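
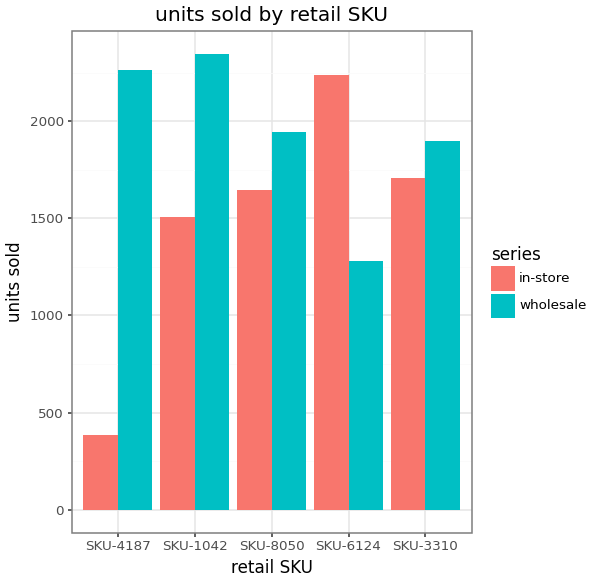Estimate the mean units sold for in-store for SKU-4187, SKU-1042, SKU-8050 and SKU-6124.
(400 + 1600 + 1600 + 2200) / 4 ≈ 1450.

≈ 1450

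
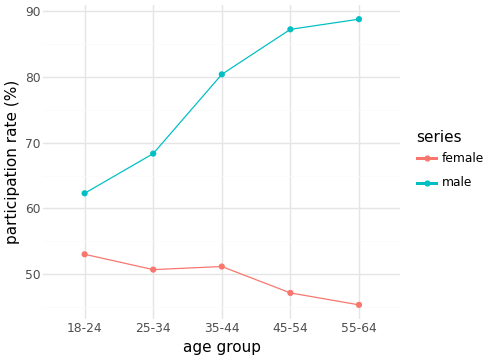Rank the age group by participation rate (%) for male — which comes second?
45-54

Top 3 for male: 55-64 ≈ 90, 45-54 ≈ 85, 35-44 ≈ 80.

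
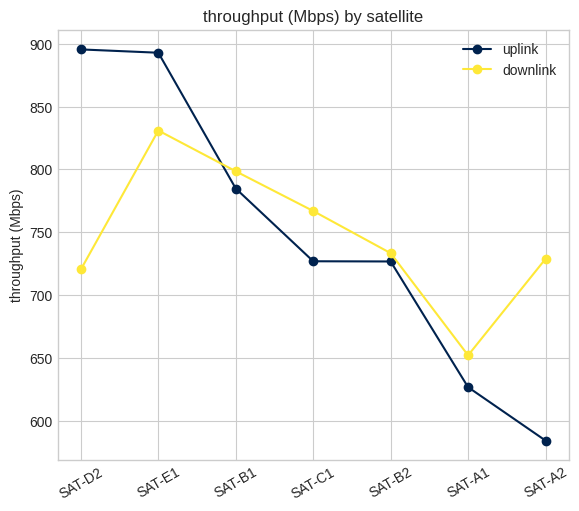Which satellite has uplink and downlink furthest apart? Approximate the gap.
SAT-D2: uplink ≈ 900, downlink ≈ 700 → gap ≈ 200. Next-largest (SAT-A2) is only ≈ 150.

SAT-D2, ≈ 200 Mbps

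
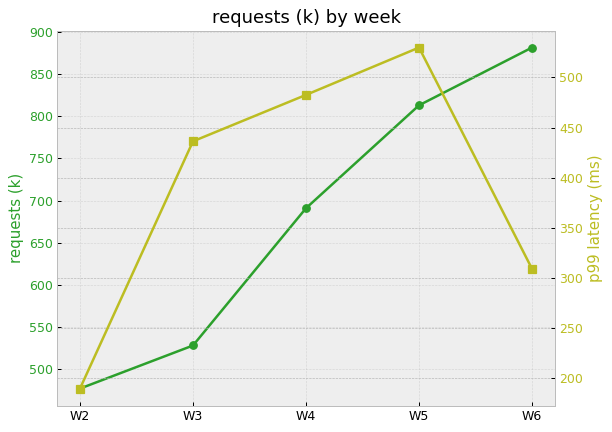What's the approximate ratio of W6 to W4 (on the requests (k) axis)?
≈ 1.29×

W6 ≈ 900, W4 ≈ 700; 900/700 ≈ 1.29.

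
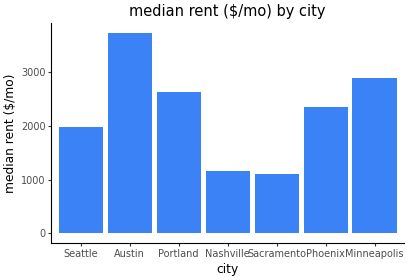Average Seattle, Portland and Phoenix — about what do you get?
(2000 + 2500 + 2500) / 3 ≈ 2333.

≈ 2333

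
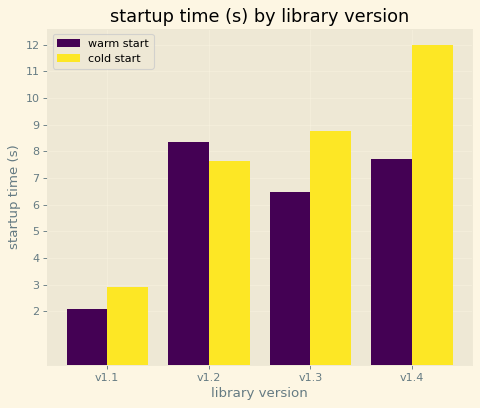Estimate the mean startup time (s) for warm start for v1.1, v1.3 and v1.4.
≈ 5

(2 + 6 + 8) / 3 ≈ 5.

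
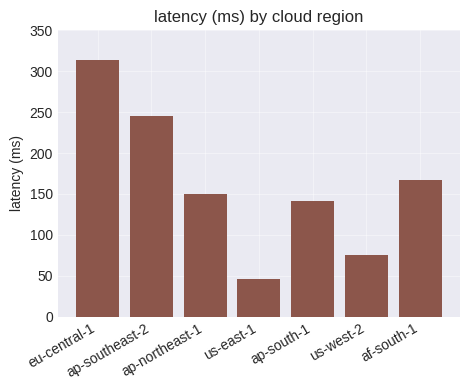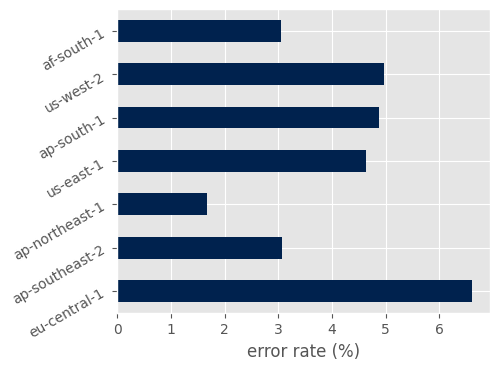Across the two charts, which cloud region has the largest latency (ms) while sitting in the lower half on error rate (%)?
ap-southeast-2

Chart 2 median error rate (%) ≈ 5; below-median cloud regions: ap-southeast-2, ap-northeast-1, af-south-1. Among those, ap-southeast-2 has the highest latency (ms) (≈ 250).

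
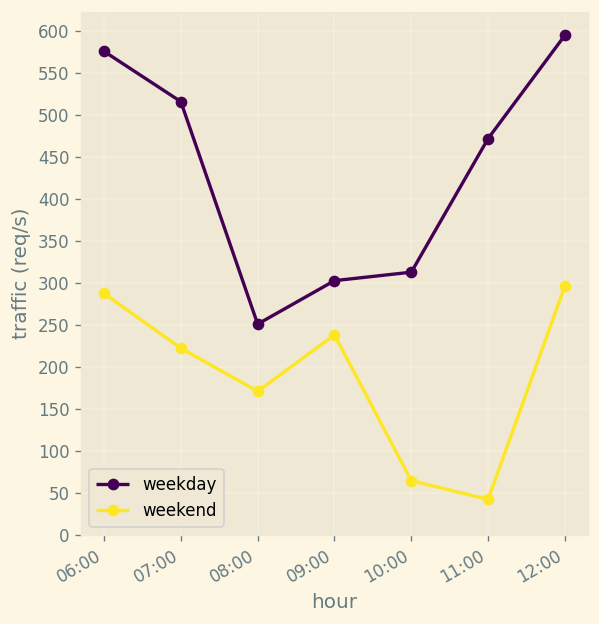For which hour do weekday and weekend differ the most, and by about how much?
11:00, ≈ 400 req/s

11:00: weekday ≈ 450, weekend ≈ 50 → gap ≈ 400. Next-largest (12:00) is only ≈ 300.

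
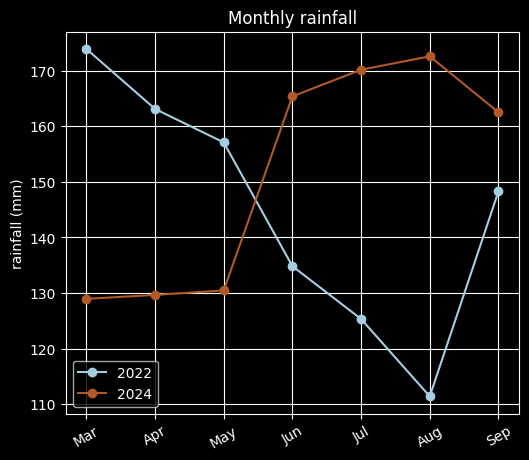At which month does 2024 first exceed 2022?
Jun

May: 2024 ≈ 130 vs 2022 ≈ 160 (not yet); Jun: 2024 ≈ 170 vs 2022 ≈ 130 (first crossover).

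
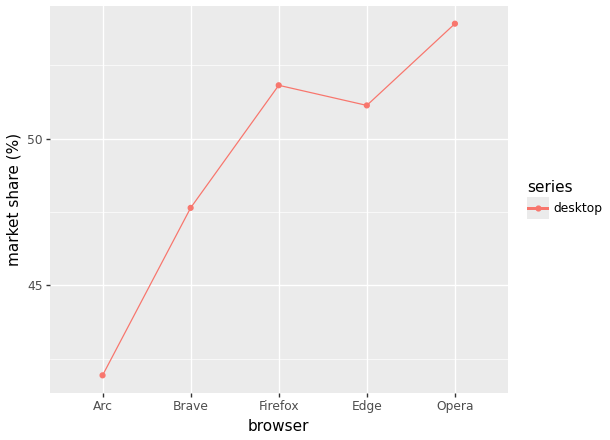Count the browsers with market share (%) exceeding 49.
3

Above 49: Firefox, Edge, Opera.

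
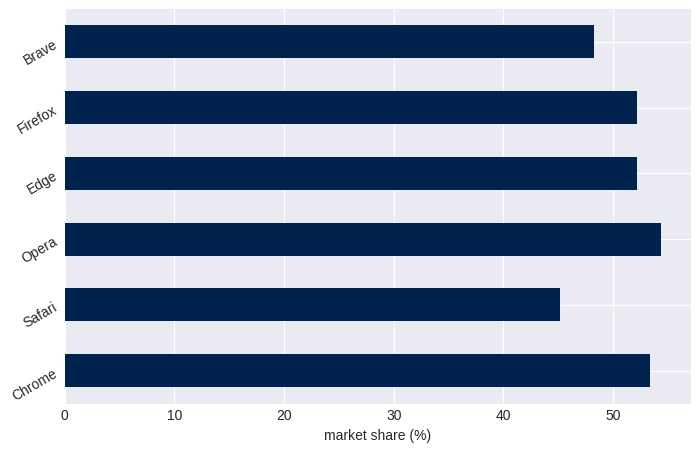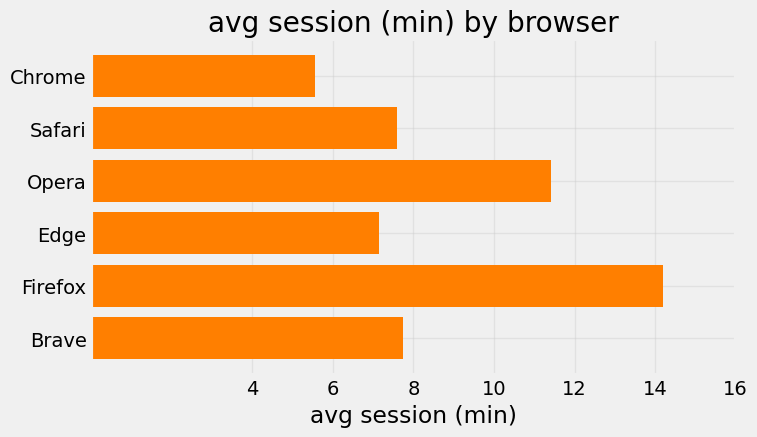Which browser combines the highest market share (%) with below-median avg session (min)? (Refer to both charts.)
Chrome

Chart 2 median avg session (min) ≈ 8; below-median browsers: Chrome, Safari, Edge. Among those, Chrome has the highest market share (%) (≈ 55).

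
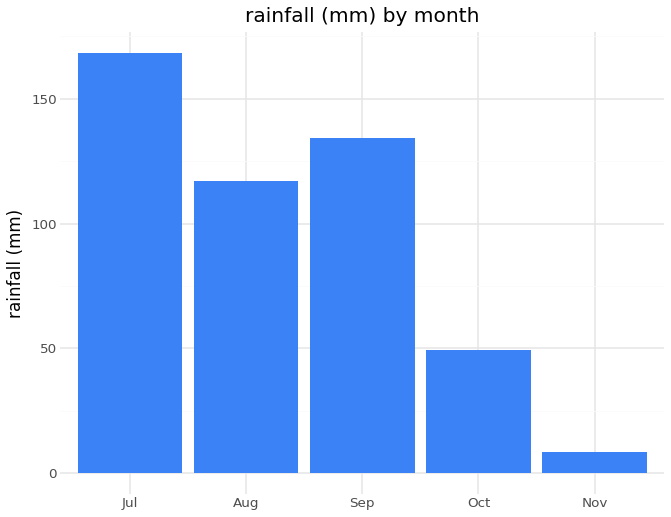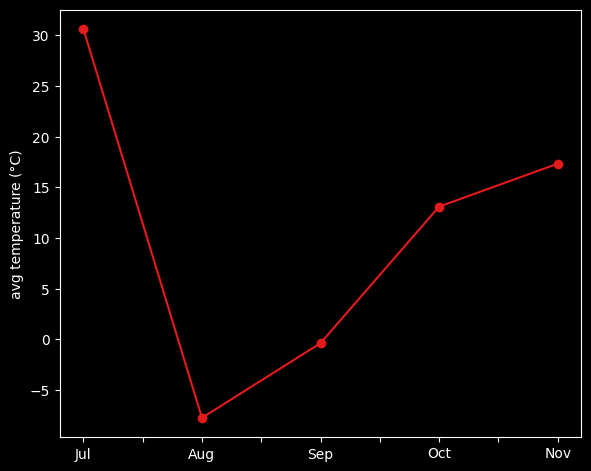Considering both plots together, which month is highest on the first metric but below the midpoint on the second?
Sep

Chart 2 median avg temperature (°C) ≈ 15; below-median months: Aug, Sep. Among those, Sep has the highest rainfall (mm) (≈ 140).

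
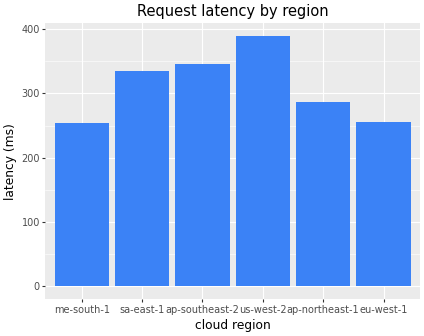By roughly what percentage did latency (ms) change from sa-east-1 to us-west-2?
sa-east-1 ≈ 350, us-west-2 ≈ 400; (400 − 350) / 350 ≈ +14.3%.

≈ +14.3%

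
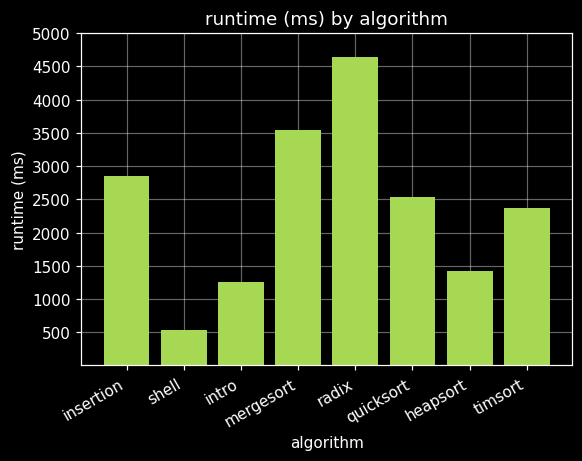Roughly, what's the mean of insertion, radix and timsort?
≈ 3333

(3000 + 4500 + 2500) / 3 ≈ 3333.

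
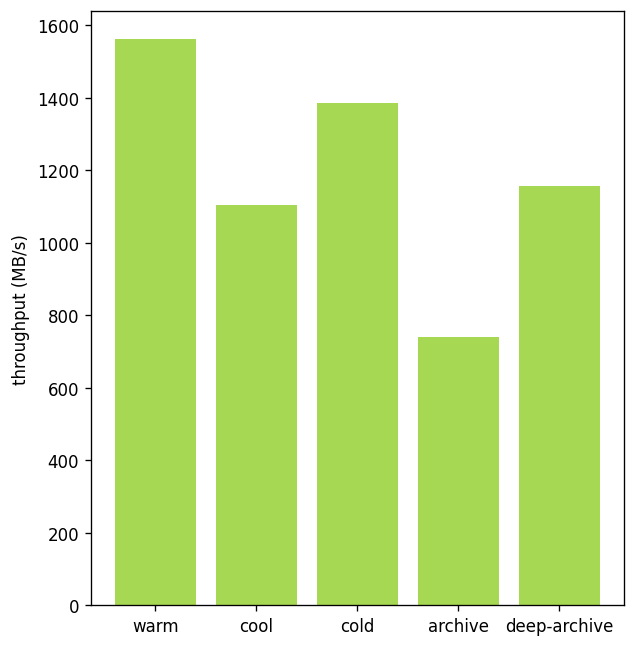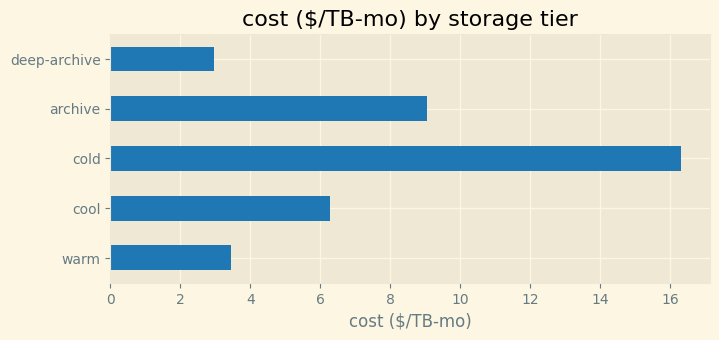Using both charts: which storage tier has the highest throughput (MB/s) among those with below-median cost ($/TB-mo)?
warm

Chart 2 median cost ($/TB-mo) ≈ 6; below-median storage tiers: warm, deep-archive. Among those, warm has the highest throughput (MB/s) (≈ 1600).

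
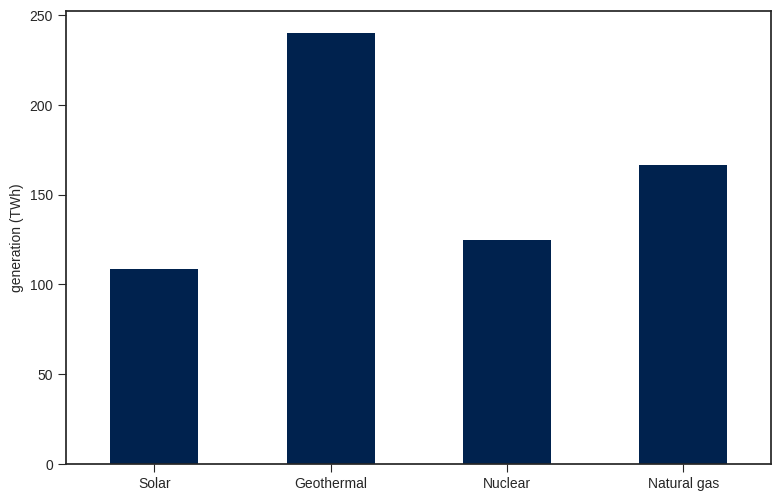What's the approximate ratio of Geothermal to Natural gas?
Geothermal ≈ 250, Natural gas ≈ 175; 250/175 ≈ 1.43.

≈ 1.43×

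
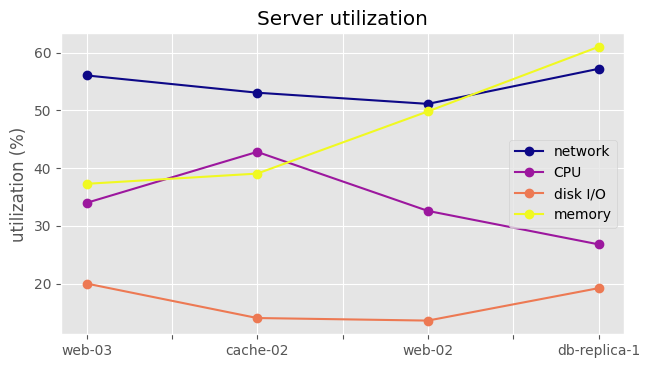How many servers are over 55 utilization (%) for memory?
1

Above 55: db-replica-1.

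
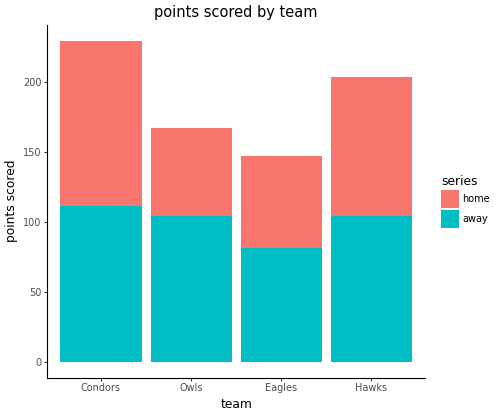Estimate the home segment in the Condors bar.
home top ≈ 220, bottom ≈ 120; segment ≈ 100.

≈ 100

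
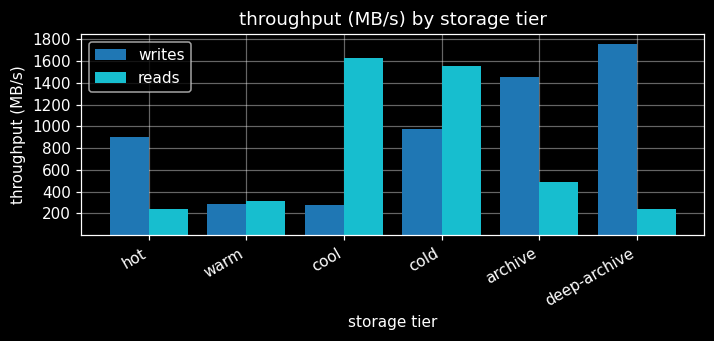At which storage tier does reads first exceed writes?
warm

hot: reads ≈ 200 vs writes ≈ 800 (not yet); warm: reads ≈ 400 vs writes ≈ 200 (first crossover).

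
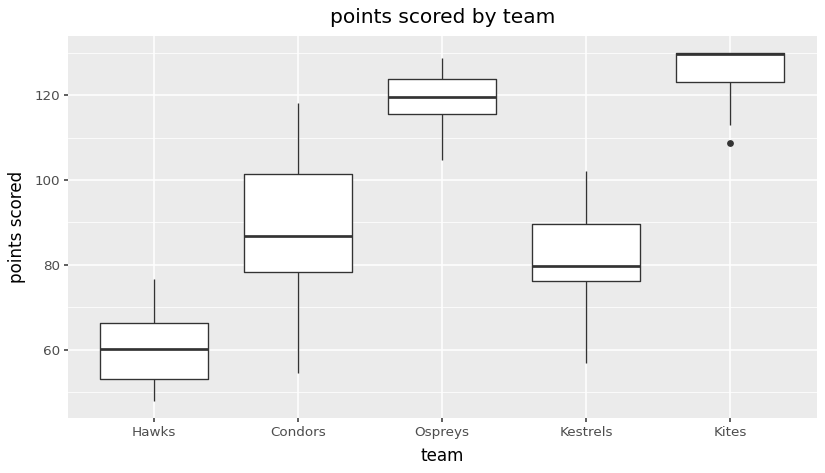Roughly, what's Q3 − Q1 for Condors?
≈ 20

Q3 ≈ 100, Q1 ≈ 80; IQR ≈ 20.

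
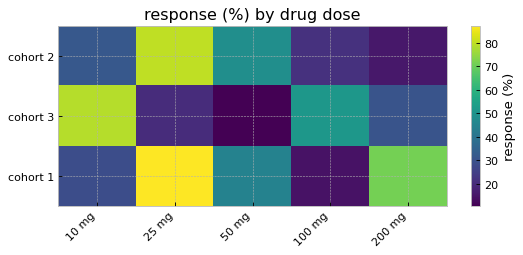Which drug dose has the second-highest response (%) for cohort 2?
Top 3 for cohort 2: 25 mg ≈ 80, 50 mg ≈ 50, 10 mg ≈ 30.

50 mg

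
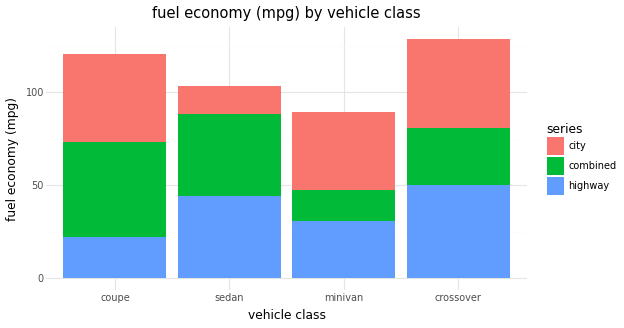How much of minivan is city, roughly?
≈ 40

city top ≈ 80, bottom ≈ 40; segment ≈ 40.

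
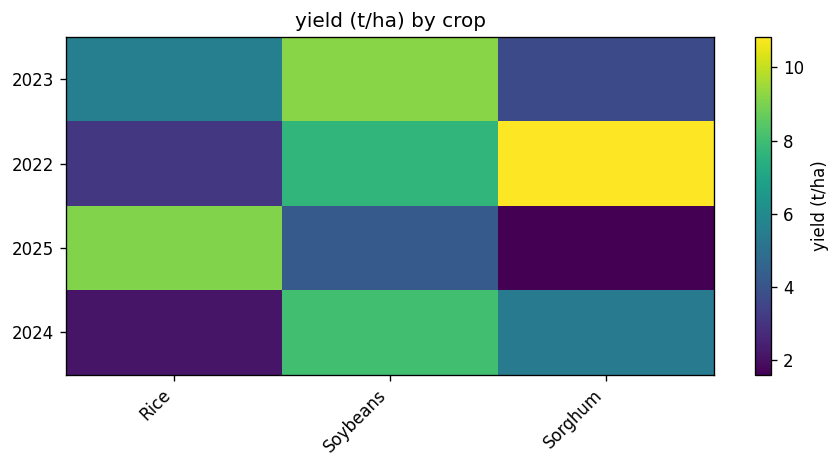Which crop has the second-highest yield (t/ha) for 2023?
Top 3 for 2023: Soybeans ≈ 9, Rice ≈ 6, Sorghum ≈ 4.

Rice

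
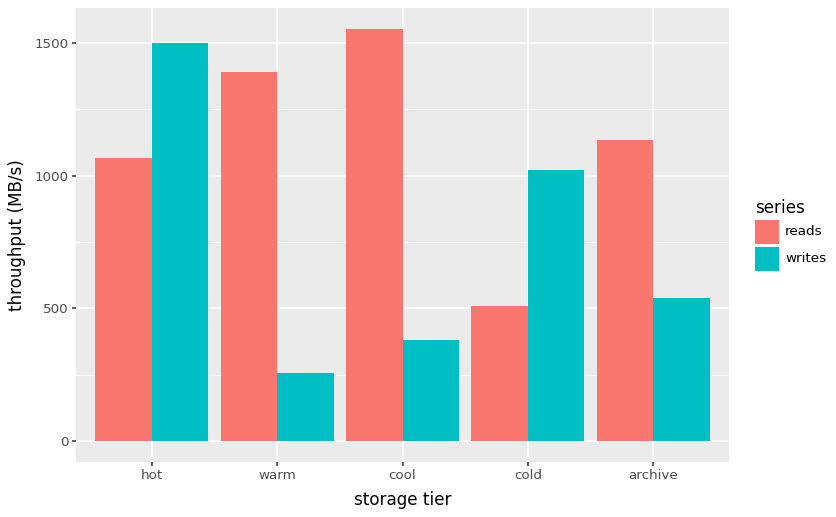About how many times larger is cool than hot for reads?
cool ≈ 1600, hot ≈ 1000; 1600/1000 ≈ 1.6.

≈ 1.6×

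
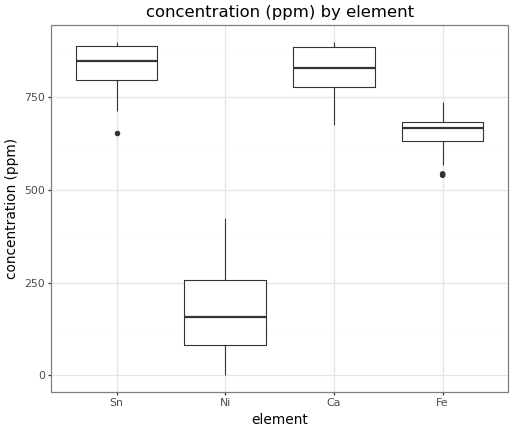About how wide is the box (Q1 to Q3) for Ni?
Q3 ≈ 300, Q1 ≈ 100; IQR ≈ 200.

≈ 200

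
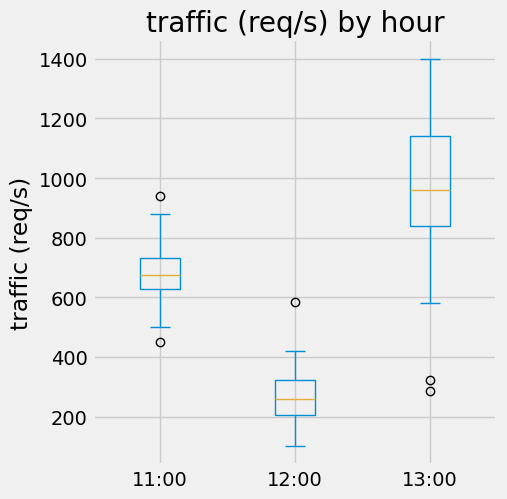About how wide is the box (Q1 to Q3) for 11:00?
≈ 100

Q3 ≈ 700, Q1 ≈ 600; IQR ≈ 100.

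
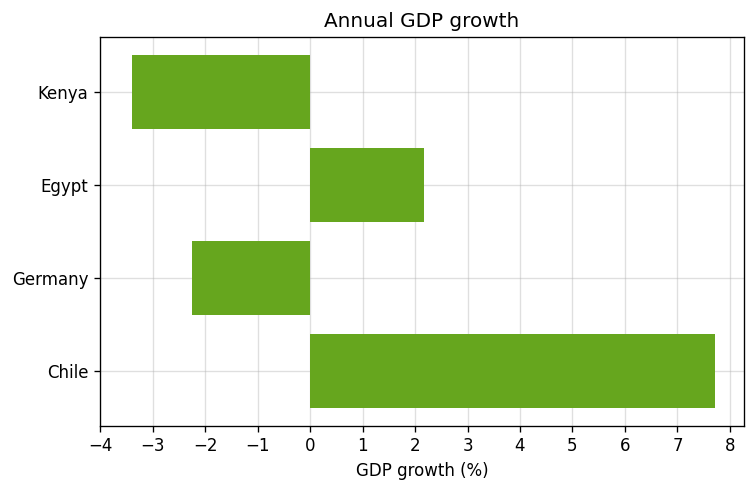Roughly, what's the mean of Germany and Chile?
(-2 + 8) / 2 ≈ 3.

≈ 3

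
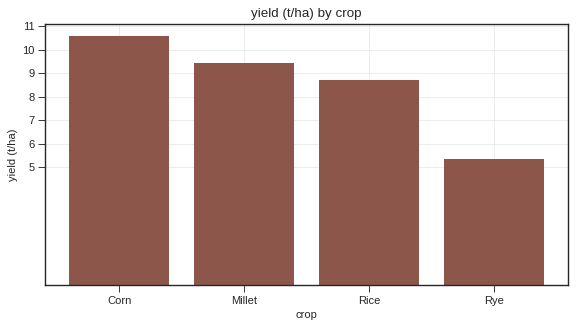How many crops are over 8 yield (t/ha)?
3

Above 8: Corn, Millet, Rice.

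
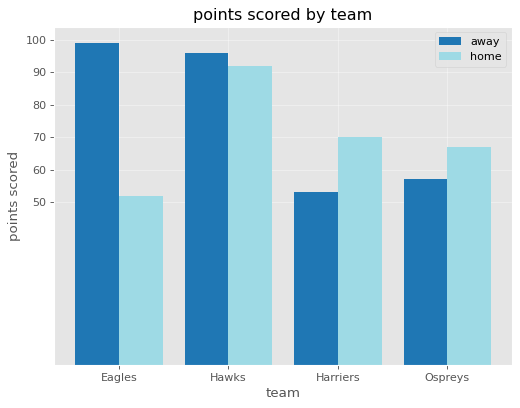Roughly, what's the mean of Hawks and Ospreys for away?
(100 + 60) / 2 ≈ 80.

≈ 80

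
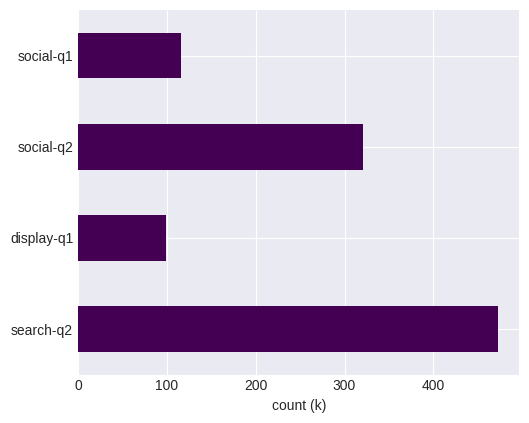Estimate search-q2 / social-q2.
≈ 1.5×

search-q2 ≈ 450, social-q2 ≈ 300; 450/300 ≈ 1.5.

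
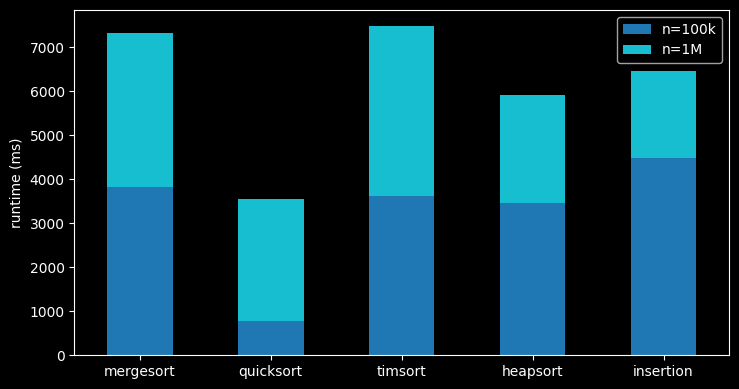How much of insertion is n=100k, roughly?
≈ 4000

n=100k top ≈ 4000, bottom ≈ 0; segment ≈ 4000.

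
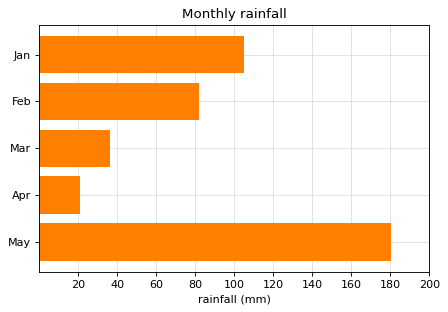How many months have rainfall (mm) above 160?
1

Above 160: May.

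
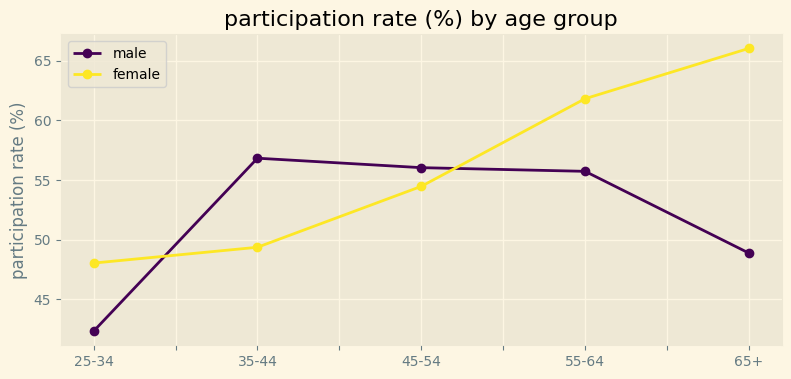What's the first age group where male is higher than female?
25-34: male ≈ 42 vs female ≈ 48 (not yet); 35-44: male ≈ 56 vs female ≈ 50 (first crossover).

35-44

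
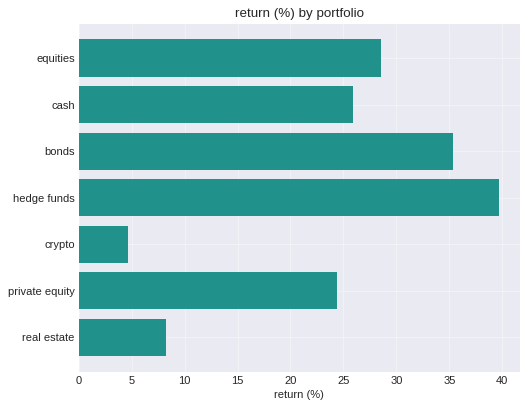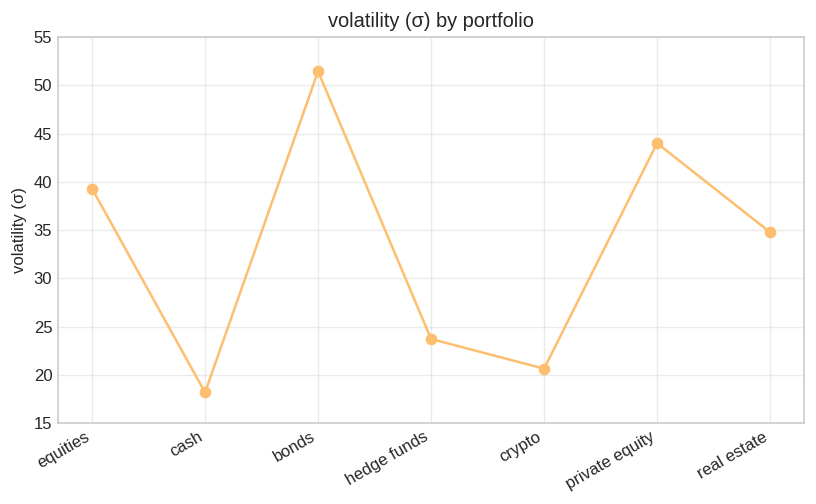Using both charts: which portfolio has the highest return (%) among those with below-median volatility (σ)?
hedge funds

Chart 2 median volatility (σ) ≈ 35; below-median portfolios: cash, hedge funds, crypto. Among those, hedge funds has the highest return (%) (≈ 40).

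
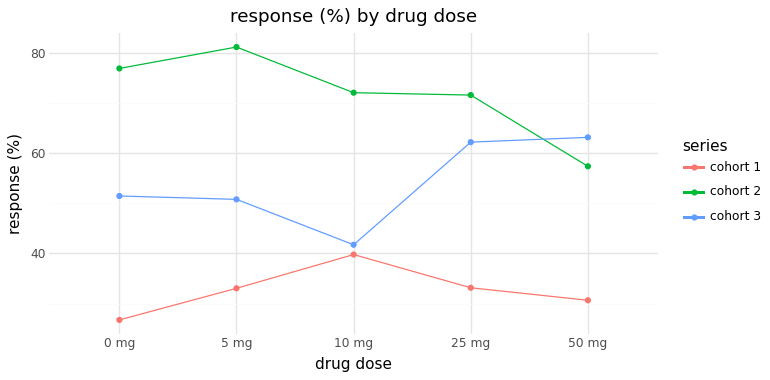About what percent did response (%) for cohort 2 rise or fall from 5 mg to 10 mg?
≈ -12.5%

5 mg ≈ 80, 10 mg ≈ 70; (70 − 80) / 80 ≈ -12.5%.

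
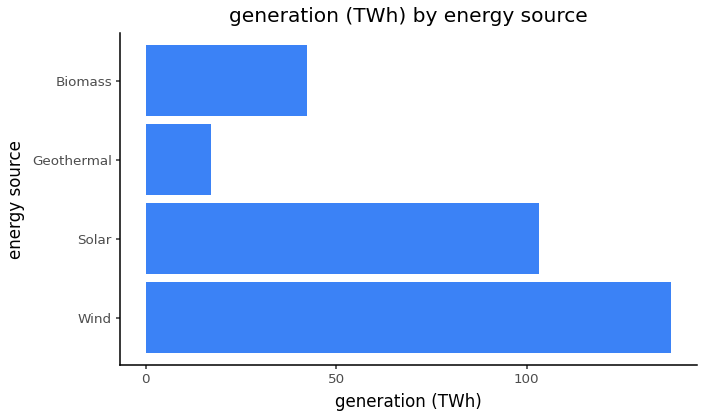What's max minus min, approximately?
≈ 120

Max Wind ≈ 140, min Geothermal ≈ 20; range ≈ 120.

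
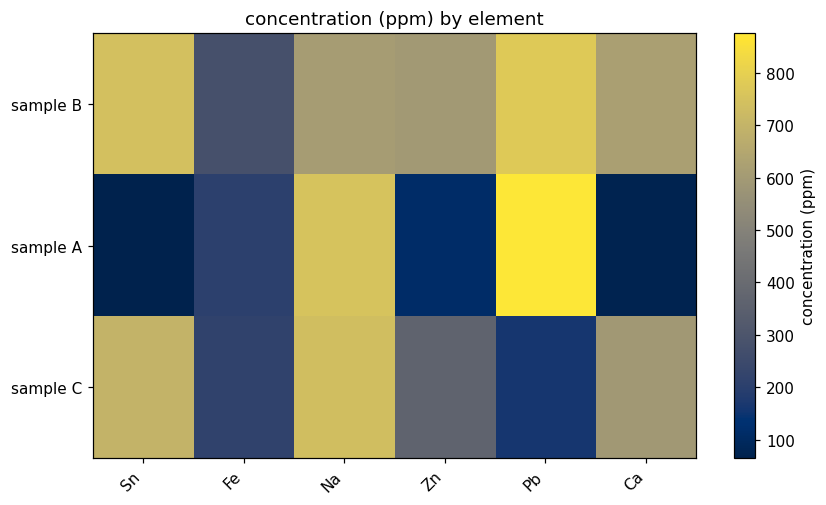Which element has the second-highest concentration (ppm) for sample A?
Na

Top 3 for sample A: Pb ≈ 900, Na ≈ 800, Fe ≈ 200.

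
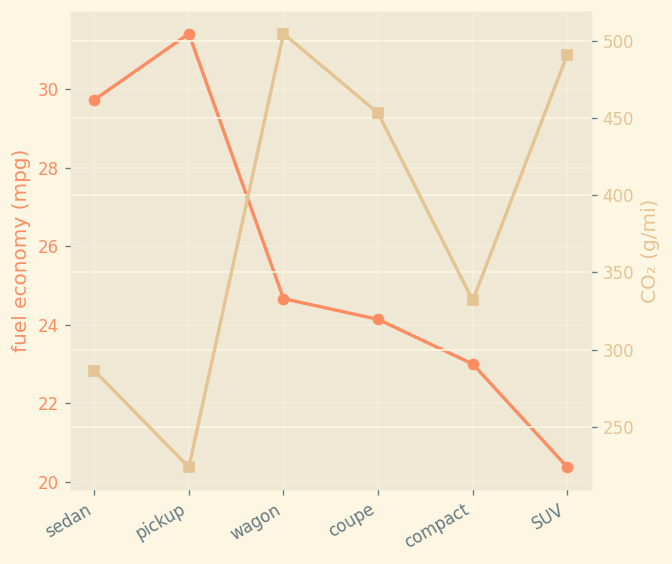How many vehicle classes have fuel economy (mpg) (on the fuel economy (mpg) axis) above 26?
Above 26: sedan, pickup.

2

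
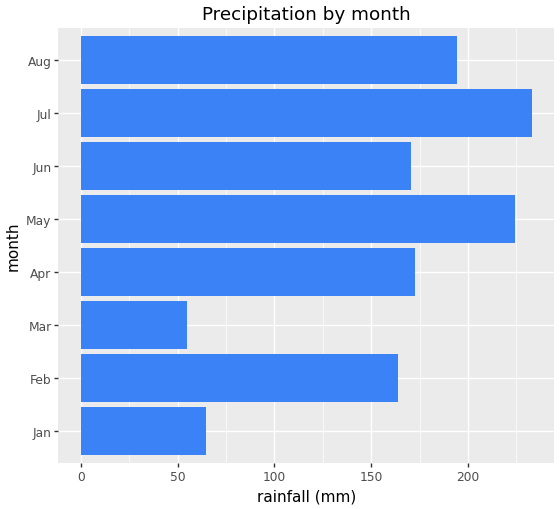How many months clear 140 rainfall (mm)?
6

Above 140: Feb, Apr, May, Jun, Jul, Aug.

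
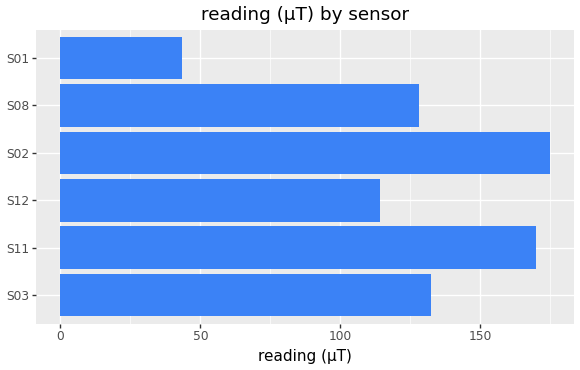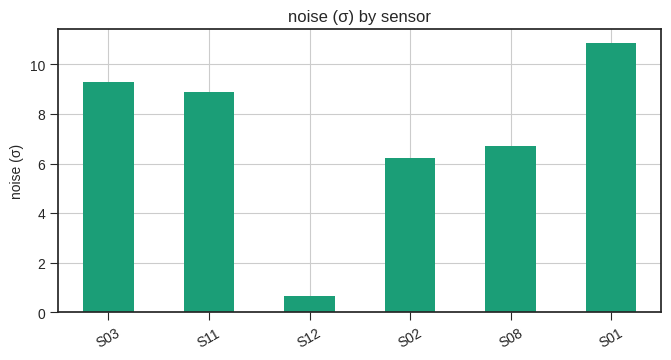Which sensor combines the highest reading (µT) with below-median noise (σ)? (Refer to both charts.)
Chart 2 median noise (σ) ≈ 8; below-median sensors: S12, S02, S08. Among those, S02 has the highest reading (µT) (≈ 180).

S02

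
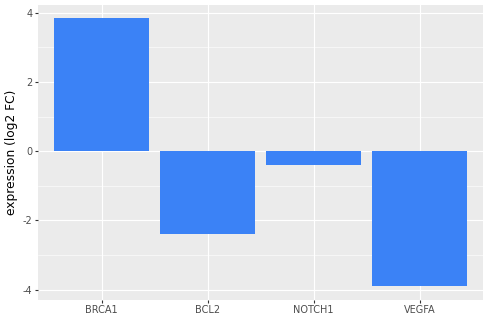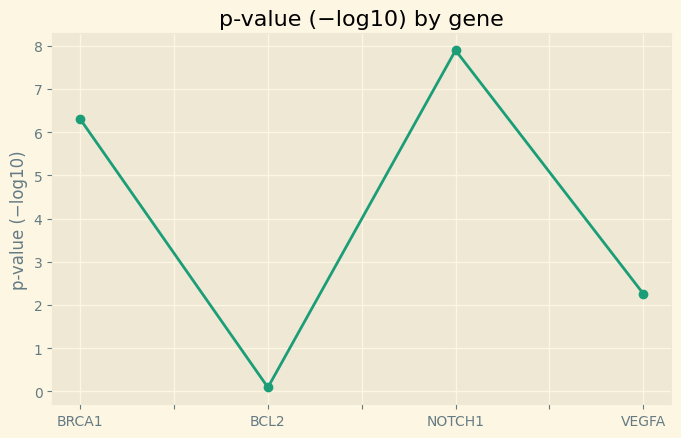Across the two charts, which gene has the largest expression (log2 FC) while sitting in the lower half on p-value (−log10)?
BCL2

Chart 2 median p-value (−log10) ≈ 4; below-median genes: BCL2, VEGFA. Among those, BCL2 has the highest expression (log2 FC) (≈ -2.5).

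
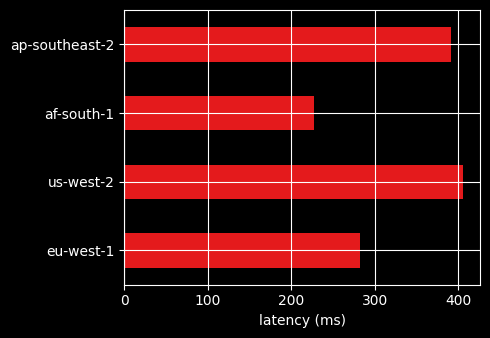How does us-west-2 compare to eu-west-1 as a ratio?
us-west-2 ≈ 400, eu-west-1 ≈ 300; 400/300 ≈ 1.33.

≈ 1.33×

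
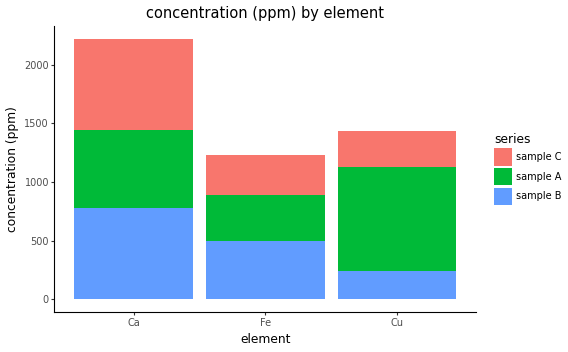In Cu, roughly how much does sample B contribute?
sample B top ≈ 200, bottom ≈ 0; segment ≈ 200.

≈ 200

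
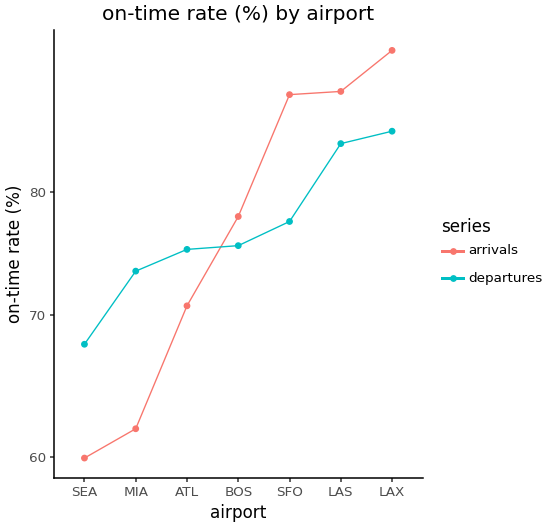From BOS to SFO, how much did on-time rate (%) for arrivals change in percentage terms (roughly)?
BOS ≈ 80, SFO ≈ 90; (90 − 80) / 80 ≈ +12.5%.

≈ +12.5%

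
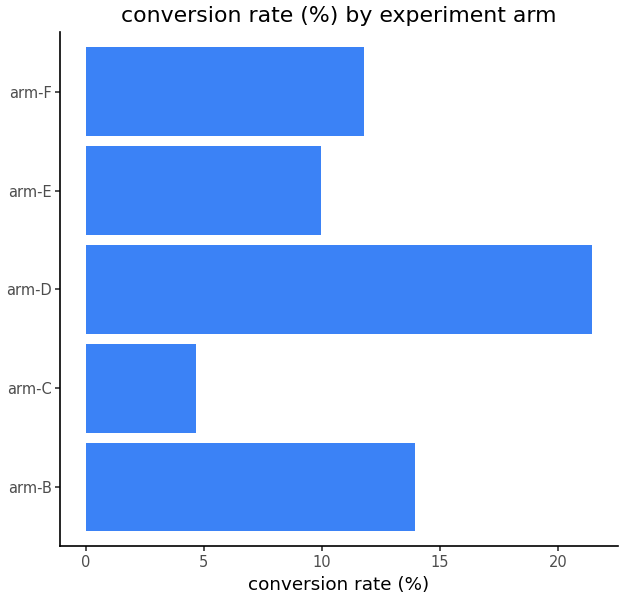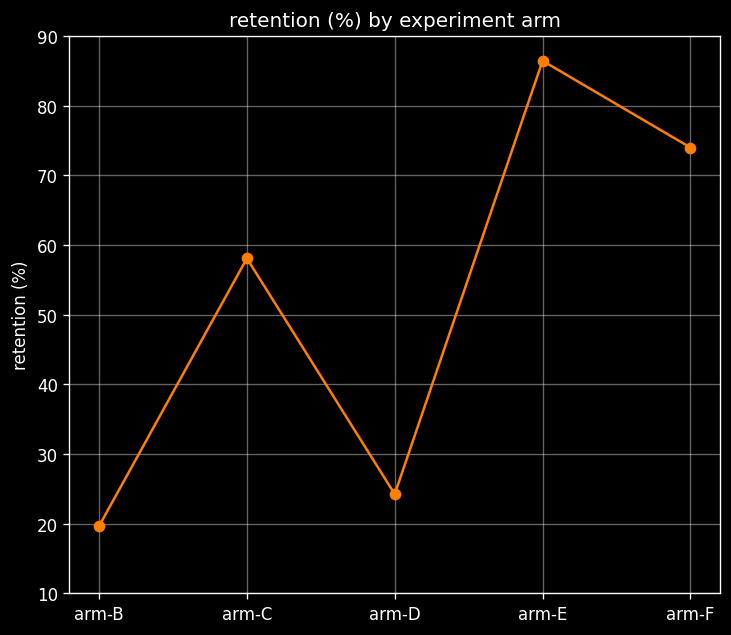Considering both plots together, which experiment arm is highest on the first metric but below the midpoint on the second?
Chart 2 median retention (%) ≈ 60; below-median experiment arms: arm-B, arm-D. Among those, arm-D has the highest conversion rate (%) (≈ 22).

arm-D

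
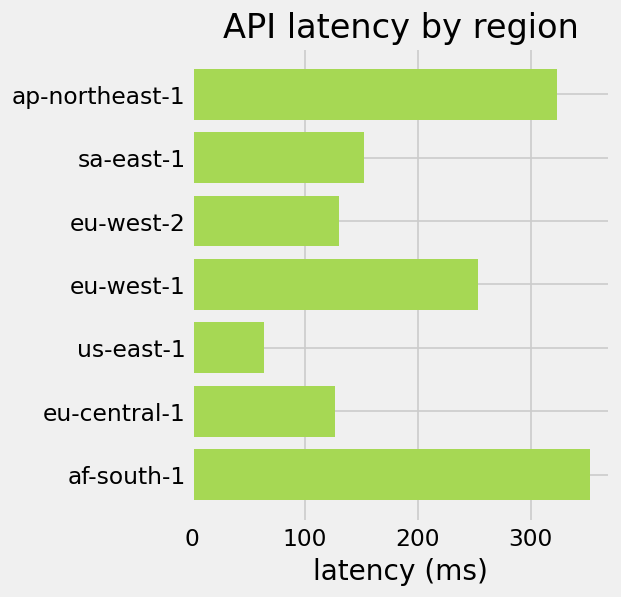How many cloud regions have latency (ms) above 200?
Above 200: ap-northeast-1, eu-west-1, af-south-1.

3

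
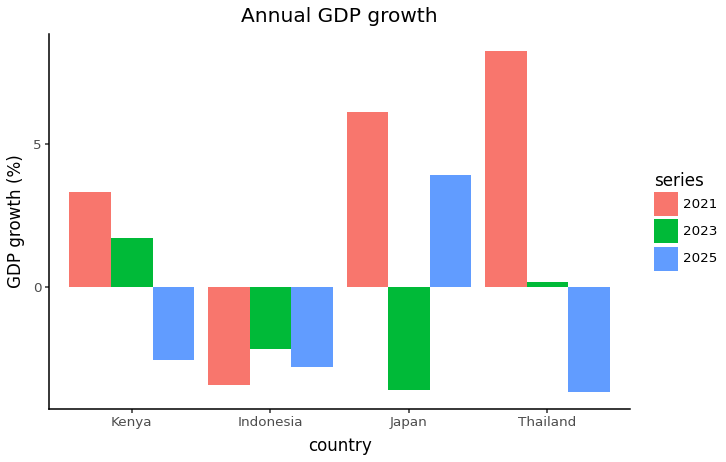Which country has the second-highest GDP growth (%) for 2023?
Thailand

Top 3 for 2023: Kenya ≈ 2, Thailand ≈ 0, Indonesia ≈ -2.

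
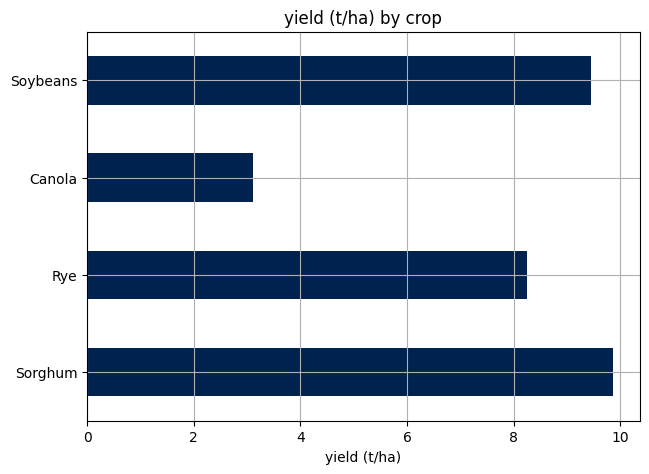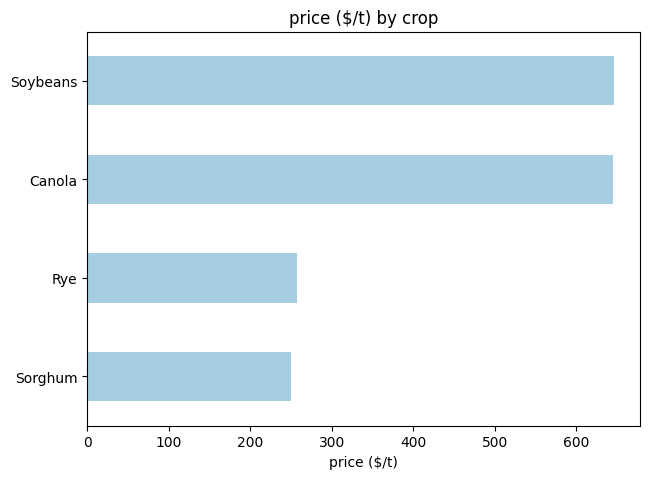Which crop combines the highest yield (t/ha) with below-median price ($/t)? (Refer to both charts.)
Sorghum

Chart 2 median price ($/t) ≈ 500; below-median crops: Sorghum, Rye. Among those, Sorghum has the highest yield (t/ha) (≈ 10).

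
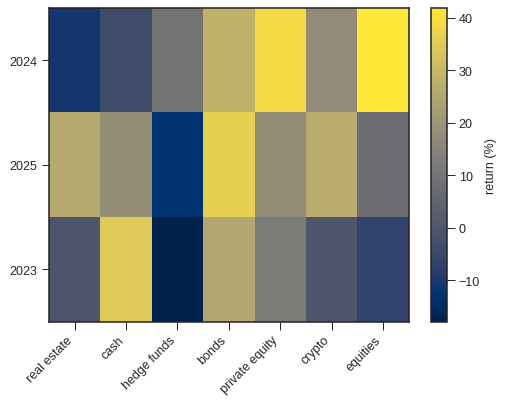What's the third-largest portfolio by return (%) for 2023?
private equity

Top 4 for 2023: cash ≈ 35, bonds ≈ 25, private equity ≈ 10, crypto ≈ 0.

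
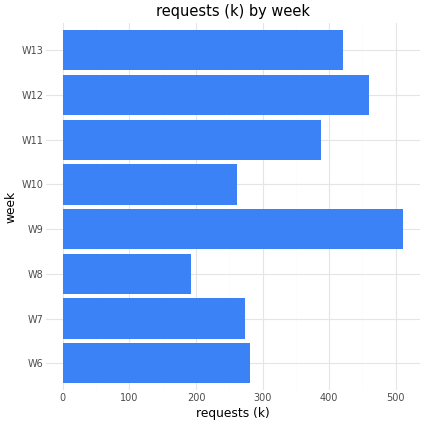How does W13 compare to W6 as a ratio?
≈ 1.33×

W13 ≈ 400, W6 ≈ 300; 400/300 ≈ 1.33.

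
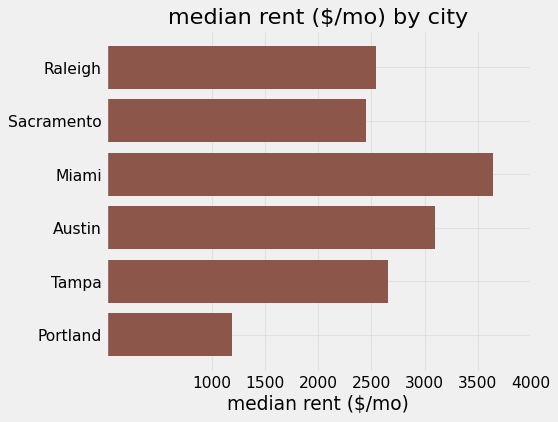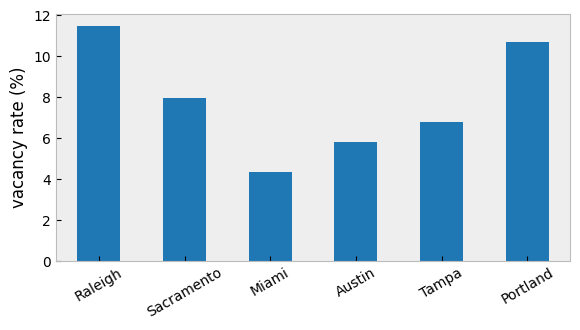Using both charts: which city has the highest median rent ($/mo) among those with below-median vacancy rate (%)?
Miami

Chart 2 median vacancy rate (%) ≈ 8; below-median cities: Miami, Austin, Tampa. Among those, Miami has the highest median rent ($/mo) (≈ 3500).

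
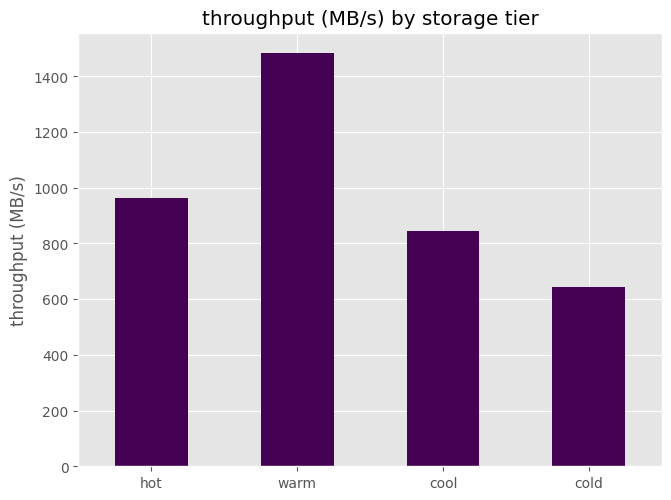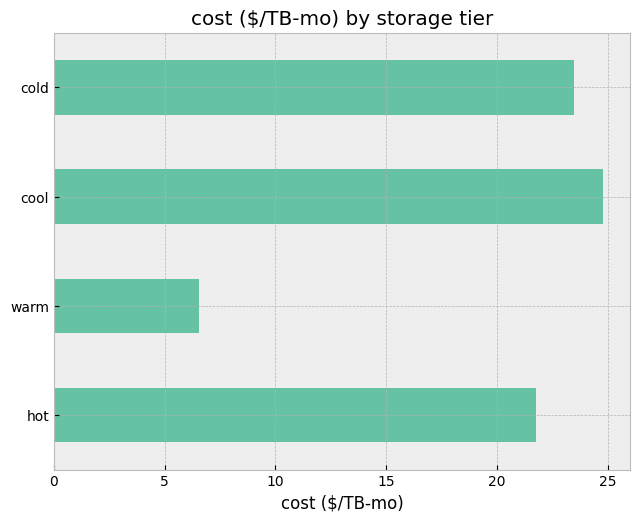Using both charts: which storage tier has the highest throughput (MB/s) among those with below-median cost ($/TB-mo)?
warm

Chart 2 median cost ($/TB-mo) ≈ 25; below-median storage tiers: hot, warm. Among those, warm has the highest throughput (MB/s) (≈ 1400).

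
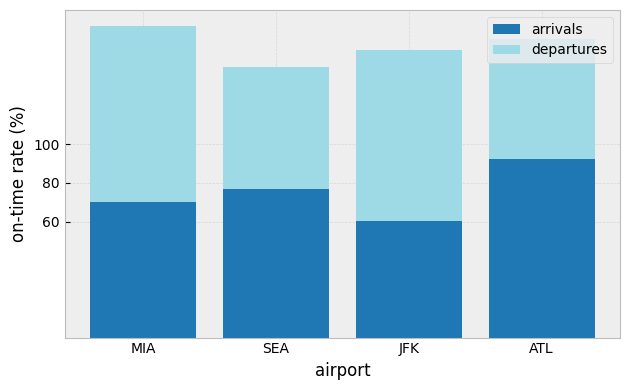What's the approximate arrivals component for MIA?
≈ 60

arrivals top ≈ 60, bottom ≈ 0; segment ≈ 60.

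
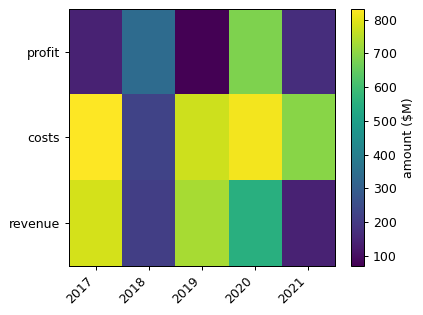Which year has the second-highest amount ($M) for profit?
2018

Top 3 for profit: 2020 ≈ 700, 2018 ≈ 300, 2021 ≈ 200.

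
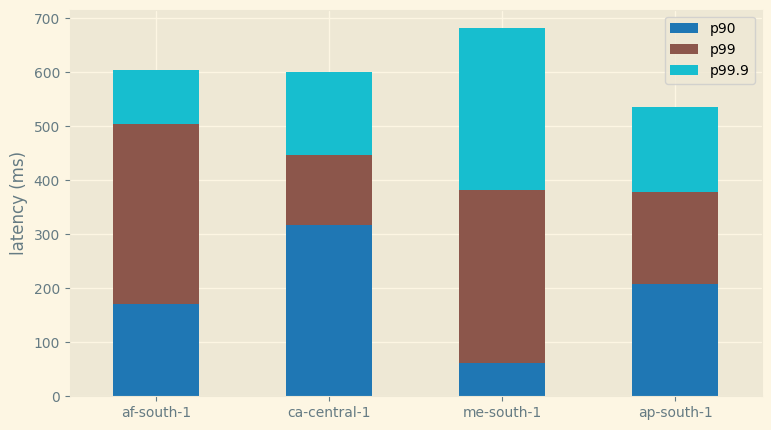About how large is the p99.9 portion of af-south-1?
≈ 100

p99.9 top ≈ 600, bottom ≈ 500; segment ≈ 100.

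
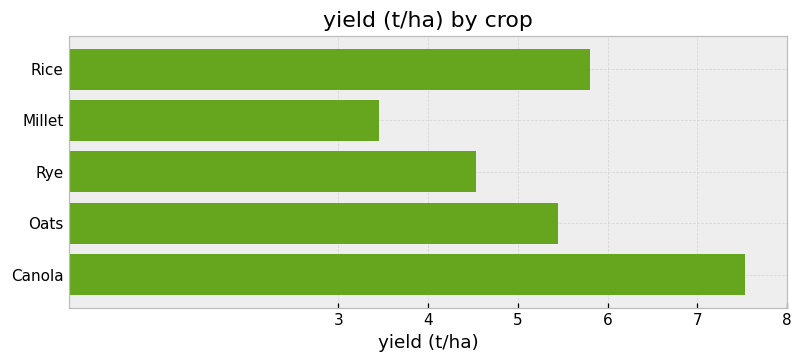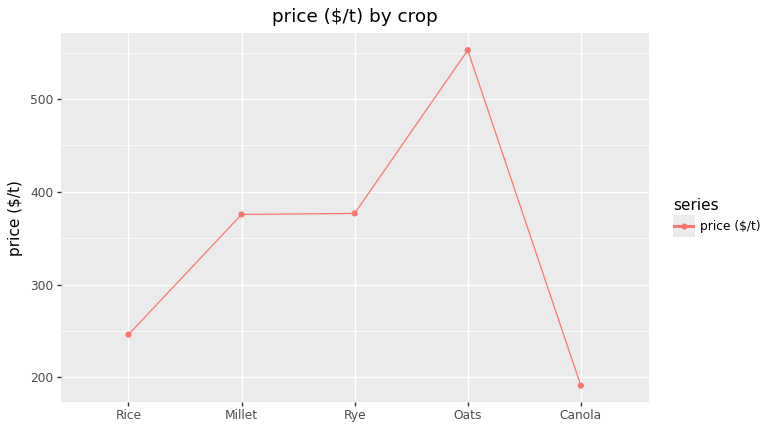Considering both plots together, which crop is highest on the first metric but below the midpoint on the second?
Chart 2 median price ($/t) ≈ 400; below-median crops: Rice, Canola. Among those, Canola has the highest yield (t/ha) (≈ 8).

Canola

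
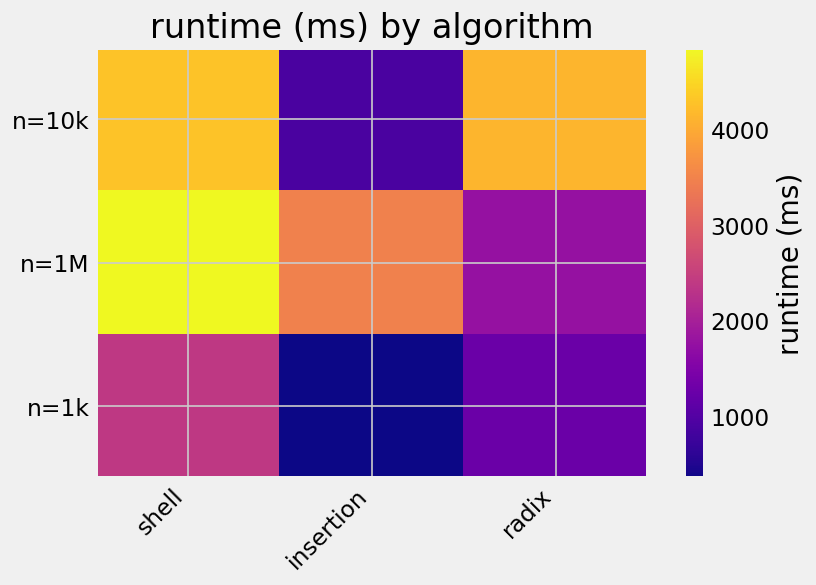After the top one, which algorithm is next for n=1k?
radix

Top 3 for n=1k: shell ≈ 2500, radix ≈ 1500, insertion ≈ 500.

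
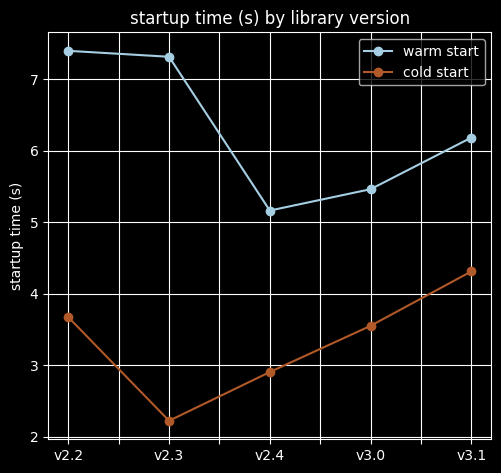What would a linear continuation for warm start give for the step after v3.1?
Last three: 5.0, 5.5, 6.0 → slope ≈ 0.5/step → next ≈ 6.5.

≈ 6.5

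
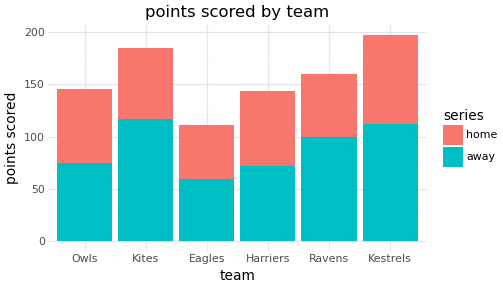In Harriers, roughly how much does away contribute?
away top ≈ 80, bottom ≈ 0; segment ≈ 80.

≈ 80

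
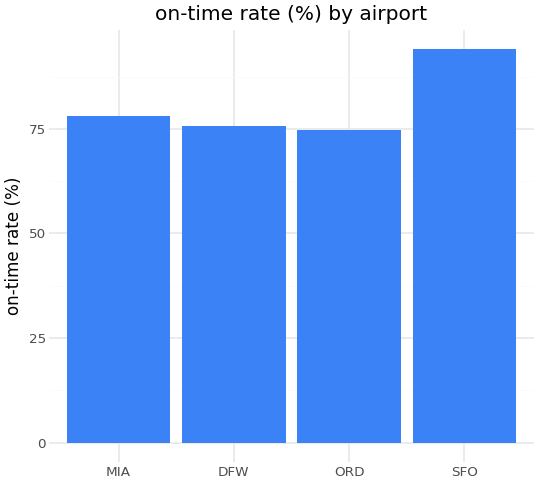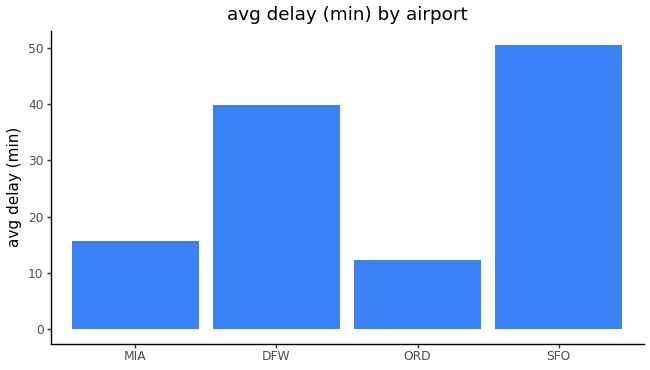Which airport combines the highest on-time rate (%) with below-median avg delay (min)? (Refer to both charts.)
Chart 2 median avg delay (min) ≈ 30; below-median airports: MIA, ORD. Among those, MIA has the highest on-time rate (%) (≈ 80).

MIA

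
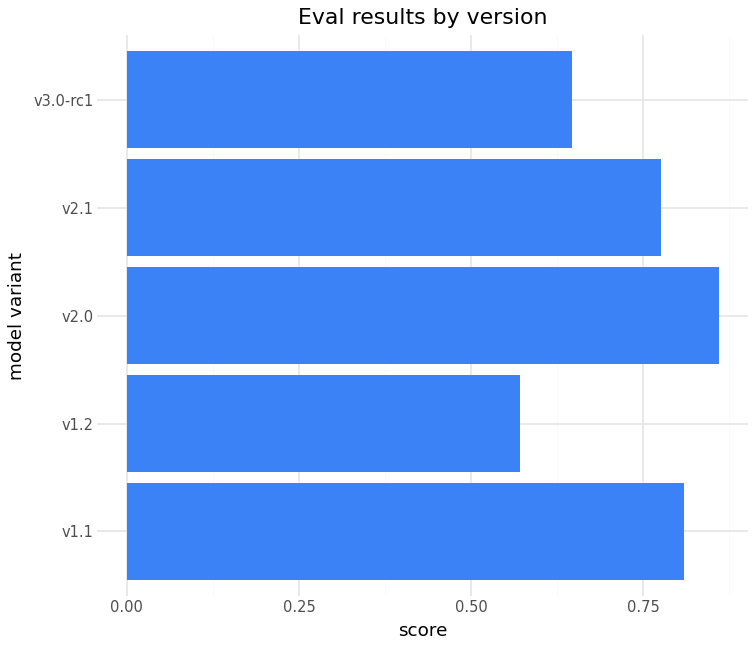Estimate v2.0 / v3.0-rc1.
v2.0 ≈ 0.9, v3.0-rc1 ≈ 0.6; 0.9/0.6 ≈ 1.5.

≈ 1.5×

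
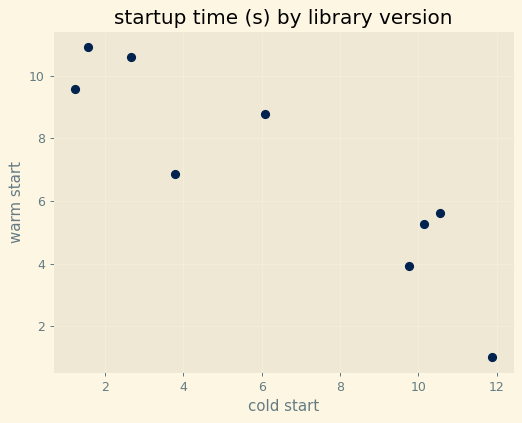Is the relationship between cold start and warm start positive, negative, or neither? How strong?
Points are negatively correlated; strong (|r| ≈ 0.9).

negative, strong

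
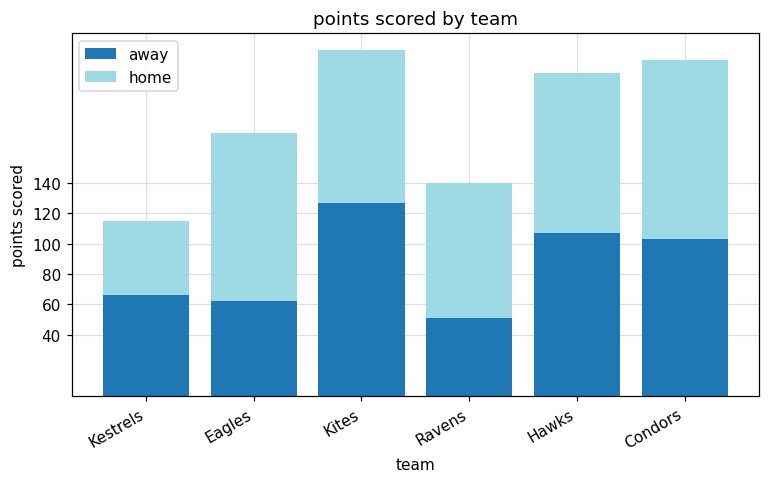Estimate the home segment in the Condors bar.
home top ≈ 220, bottom ≈ 100; segment ≈ 120.

≈ 120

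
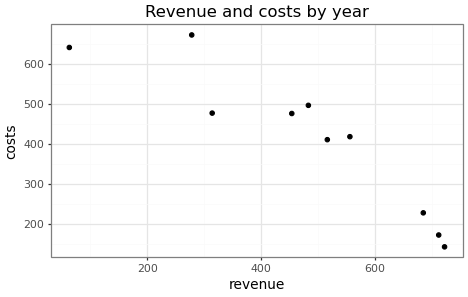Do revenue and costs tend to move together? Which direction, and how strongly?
Points are negatively correlated; strong (|r| ≈ 0.9).

negative, strong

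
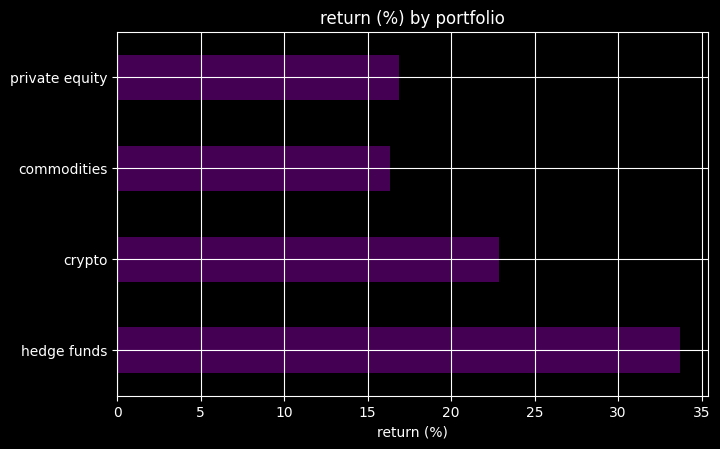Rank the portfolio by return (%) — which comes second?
crypto

Top 3: hedge funds ≈ 35, crypto ≈ 25, private equity ≈ 15.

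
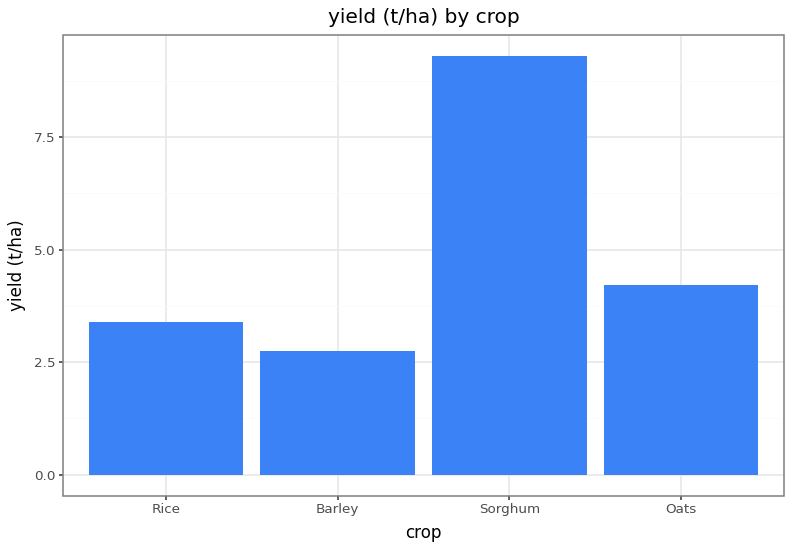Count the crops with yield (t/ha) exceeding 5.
Above 5: Sorghum.

1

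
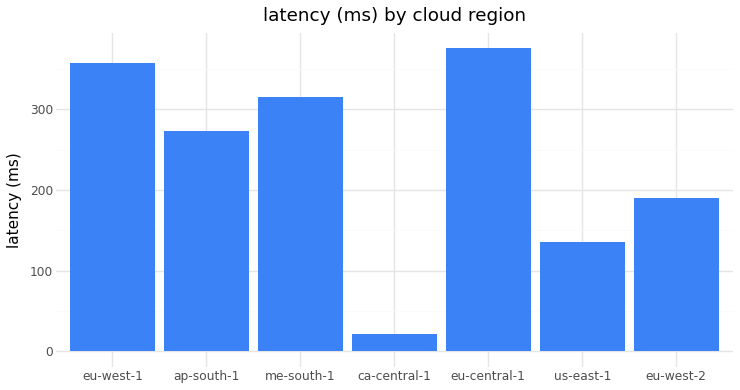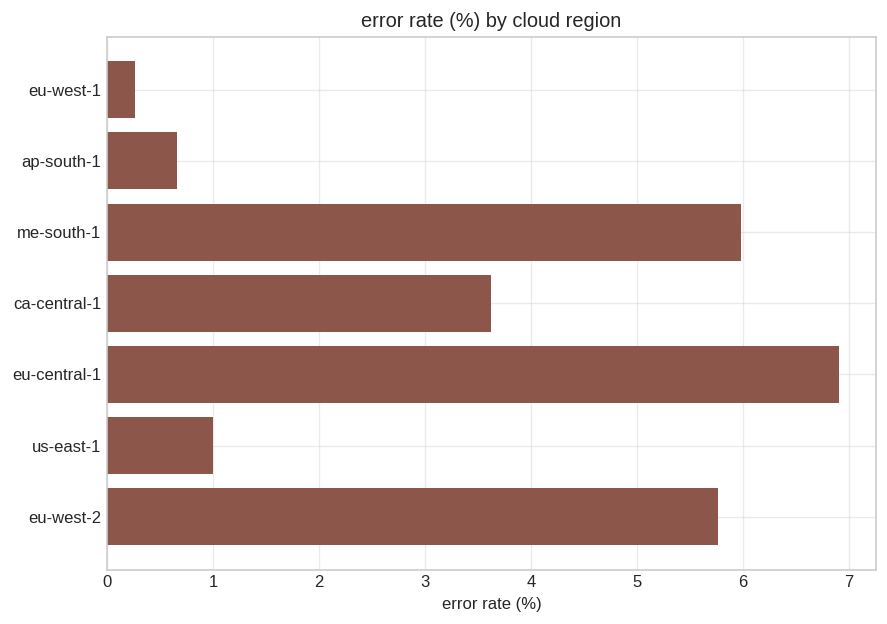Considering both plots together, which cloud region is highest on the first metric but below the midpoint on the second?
eu-west-1

Chart 2 median error rate (%) ≈ 4; below-median cloud regions: eu-west-1, ap-south-1, us-east-1. Among those, eu-west-1 has the highest latency (ms) (≈ 350).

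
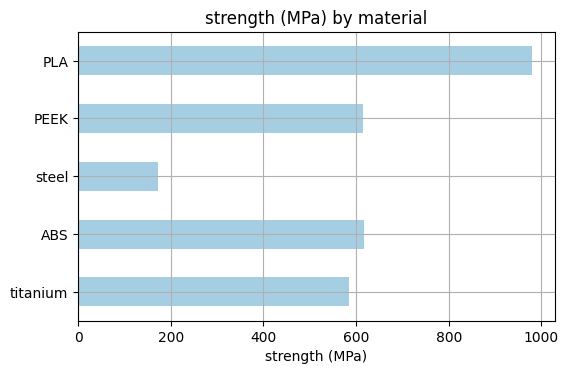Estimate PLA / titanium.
≈ 1.67×

PLA ≈ 1000, titanium ≈ 600; 1000/600 ≈ 1.67.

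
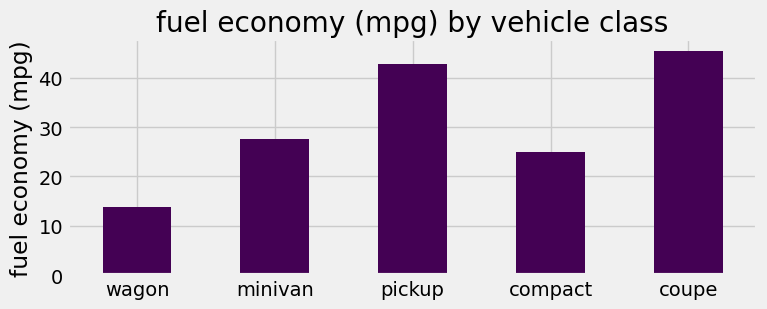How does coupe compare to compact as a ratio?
≈ 1.8×

coupe ≈ 45, compact ≈ 25; 45/25 ≈ 1.8.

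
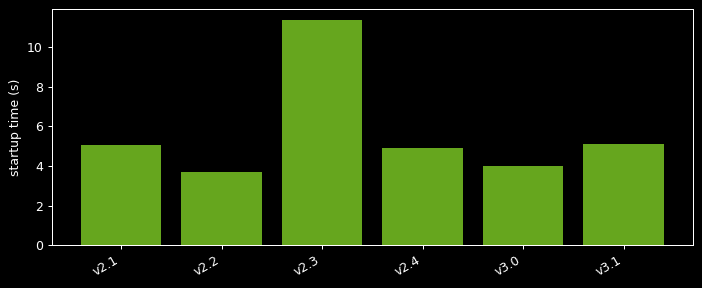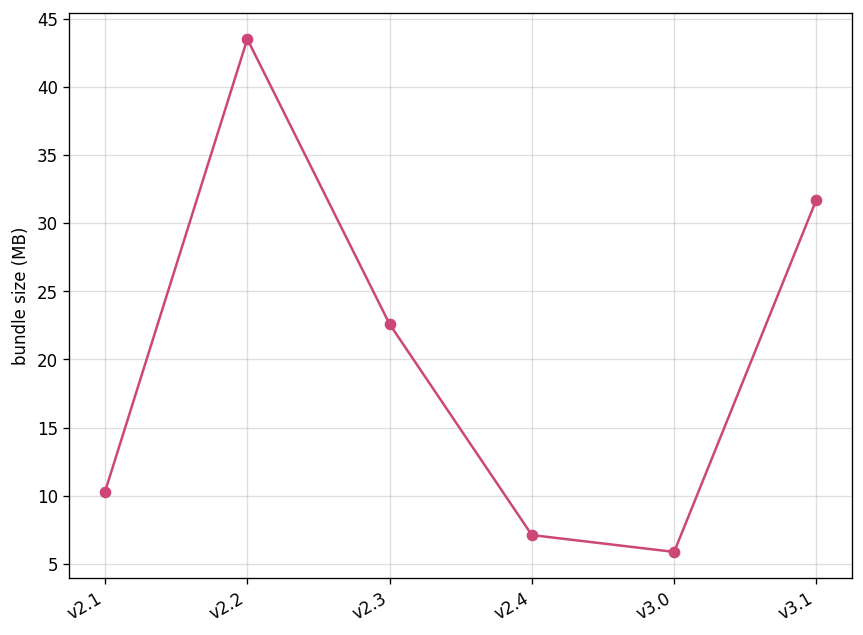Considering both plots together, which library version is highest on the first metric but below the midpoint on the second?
Chart 2 median bundle size (MB) ≈ 15; below-median library versions: v2.1, v2.4, v3.0. Among those, v2.1 has the highest startup time (s) (≈ 6).

v2.1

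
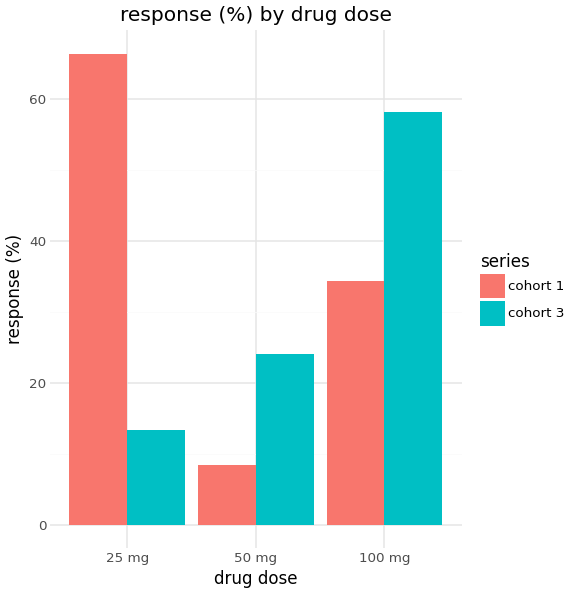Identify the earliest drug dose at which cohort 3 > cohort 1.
50 mg

25 mg: cohort 3 ≈ 10 vs cohort 1 ≈ 70 (not yet); 50 mg: cohort 3 ≈ 20 vs cohort 1 ≈ 10 (first crossover).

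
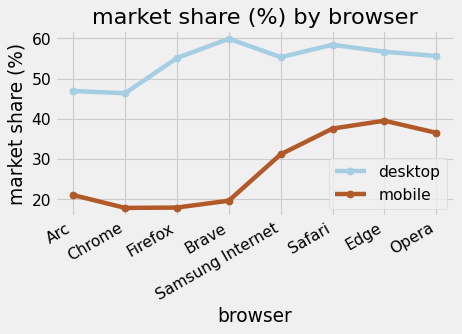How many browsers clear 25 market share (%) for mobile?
Above 25: Samsung Internet, Safari, Edge, Opera.

4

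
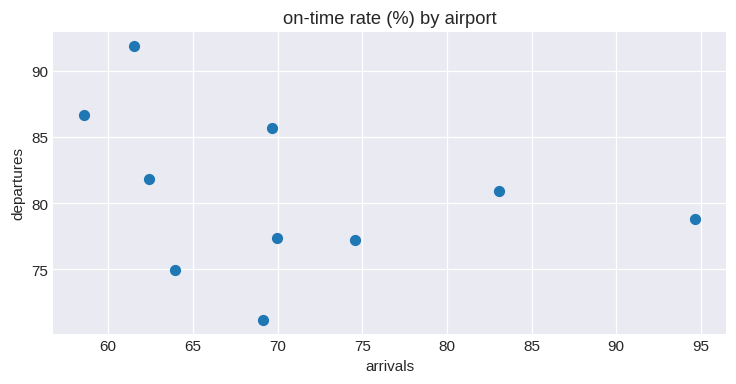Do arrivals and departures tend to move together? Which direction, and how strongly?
negative, weak

Points are negatively correlated; weak (|r| ≈ 0.3).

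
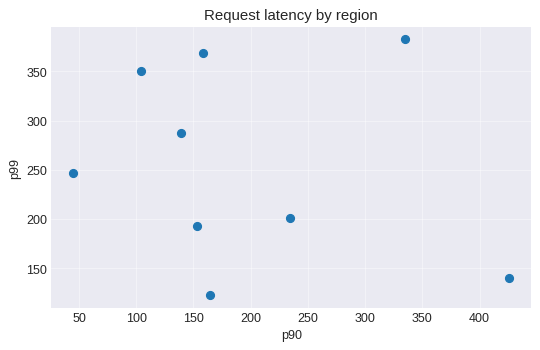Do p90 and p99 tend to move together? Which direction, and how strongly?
Points are roughly uncorrelated; weak (|r| ≈ 0.2).

no clear correlation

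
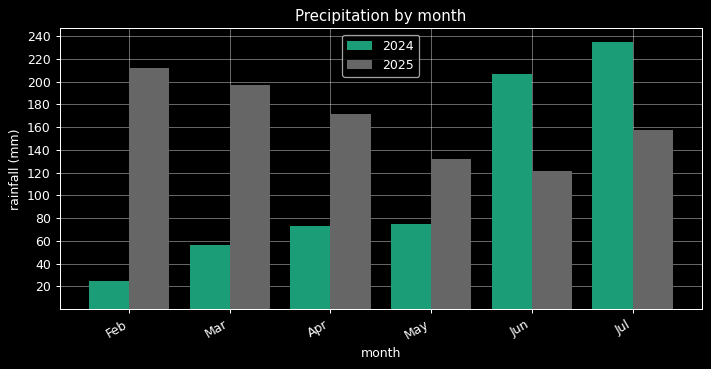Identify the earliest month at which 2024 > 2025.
May: 2024 ≈ 80 vs 2025 ≈ 140 (not yet); Jun: 2024 ≈ 200 vs 2025 ≈ 120 (first crossover).

Jun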